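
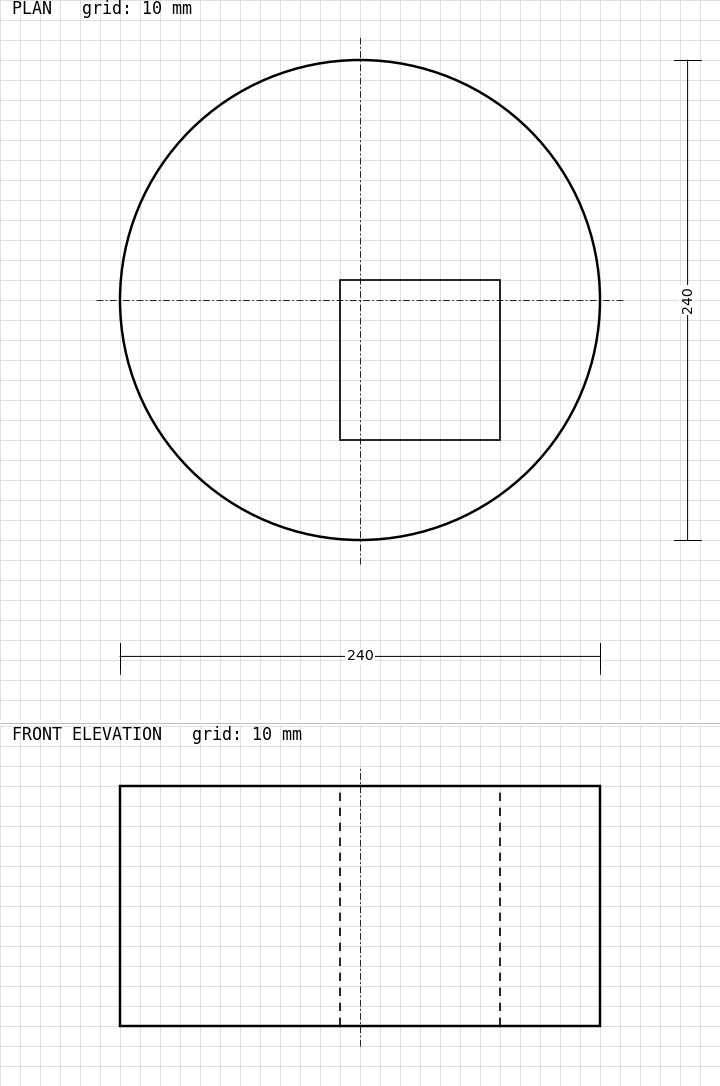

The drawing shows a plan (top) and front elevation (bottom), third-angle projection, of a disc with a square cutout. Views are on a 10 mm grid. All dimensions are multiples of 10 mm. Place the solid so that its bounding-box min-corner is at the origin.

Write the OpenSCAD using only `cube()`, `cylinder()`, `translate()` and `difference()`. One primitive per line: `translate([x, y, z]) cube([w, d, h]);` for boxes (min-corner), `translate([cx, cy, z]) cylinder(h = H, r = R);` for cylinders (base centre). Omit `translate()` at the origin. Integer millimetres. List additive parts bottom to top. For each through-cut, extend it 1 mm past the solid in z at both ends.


difference() {
  translate([120, 120, 0]) cylinder(h = 120, r = 120);
  translate([110, 50, -1]) cube([80, 80, 122]);
}


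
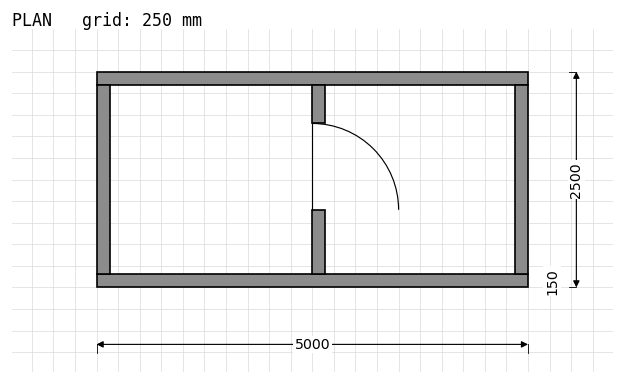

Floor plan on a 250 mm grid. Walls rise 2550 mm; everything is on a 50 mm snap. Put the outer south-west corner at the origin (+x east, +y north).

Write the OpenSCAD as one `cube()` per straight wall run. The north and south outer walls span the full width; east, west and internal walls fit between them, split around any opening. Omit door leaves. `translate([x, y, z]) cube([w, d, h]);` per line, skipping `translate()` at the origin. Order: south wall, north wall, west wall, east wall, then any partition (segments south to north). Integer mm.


cube([5000, 150, 2550]);
translate([0, 2350, 0]) cube([5000, 150, 2550]);
translate([0, 150, 0]) cube([150, 2200, 2550]);
translate([4850, 150, 0]) cube([150, 2200, 2550]);
translate([2500, 150, 0]) cube([150, 750, 2550]);
translate([2500, 1900, 0]) cube([150, 450, 2550]);


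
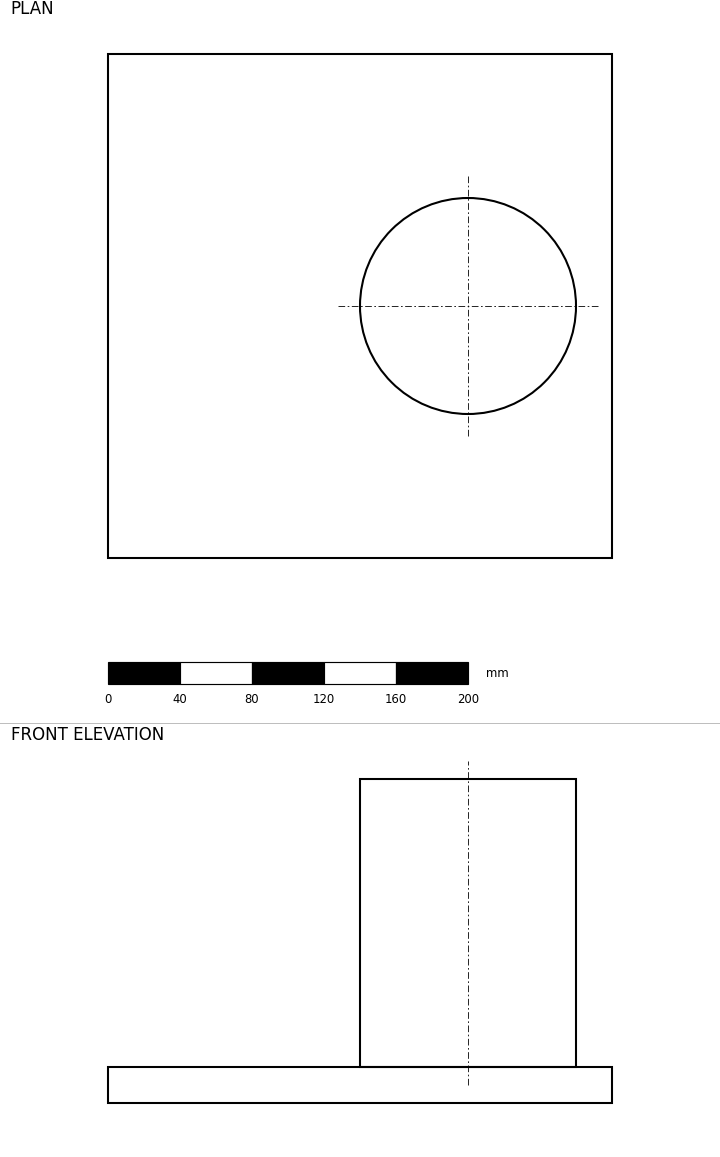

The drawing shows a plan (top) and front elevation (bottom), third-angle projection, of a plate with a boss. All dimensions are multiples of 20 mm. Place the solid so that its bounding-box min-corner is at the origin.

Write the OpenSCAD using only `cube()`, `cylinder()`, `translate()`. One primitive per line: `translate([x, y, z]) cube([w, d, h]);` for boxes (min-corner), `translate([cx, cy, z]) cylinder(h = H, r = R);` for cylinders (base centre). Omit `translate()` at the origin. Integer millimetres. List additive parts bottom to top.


cube([280, 280, 20]);
translate([200, 140, 20]) cylinder(h = 160, r = 60);


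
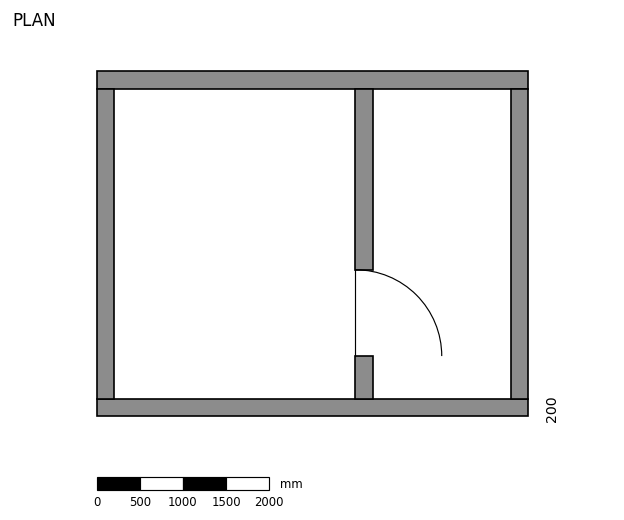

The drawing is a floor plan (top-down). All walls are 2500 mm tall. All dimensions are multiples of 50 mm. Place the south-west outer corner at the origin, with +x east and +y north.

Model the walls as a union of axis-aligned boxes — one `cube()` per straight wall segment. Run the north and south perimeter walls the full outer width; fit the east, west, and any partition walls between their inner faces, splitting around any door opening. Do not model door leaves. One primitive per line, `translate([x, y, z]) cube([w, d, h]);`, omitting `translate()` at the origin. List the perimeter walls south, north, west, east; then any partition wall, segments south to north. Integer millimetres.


cube([5000, 200, 2500]);
translate([0, 3800, 0]) cube([5000, 200, 2500]);
translate([0, 200, 0]) cube([200, 3600, 2500]);
translate([4800, 200, 0]) cube([200, 3600, 2500]);
translate([3000, 200, 0]) cube([200, 500, 2500]);
translate([3000, 1700, 0]) cube([200, 2100, 2500]);


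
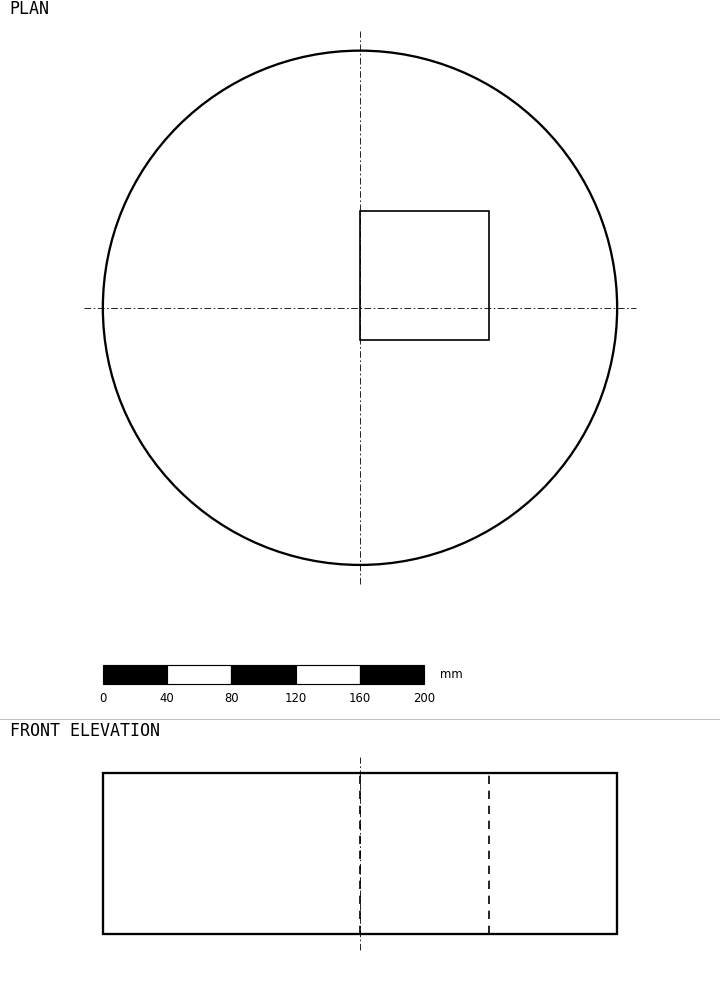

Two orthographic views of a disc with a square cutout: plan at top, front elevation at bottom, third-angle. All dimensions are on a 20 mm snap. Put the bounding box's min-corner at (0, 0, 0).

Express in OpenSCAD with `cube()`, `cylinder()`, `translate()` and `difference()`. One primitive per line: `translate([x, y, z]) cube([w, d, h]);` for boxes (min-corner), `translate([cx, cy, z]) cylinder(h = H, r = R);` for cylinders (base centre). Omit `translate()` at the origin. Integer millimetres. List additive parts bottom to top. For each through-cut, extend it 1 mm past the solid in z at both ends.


difference() {
  translate([160, 160, 0]) cylinder(h = 100, r = 160);
  translate([160, 140, -1]) cube([80, 80, 102]);
}


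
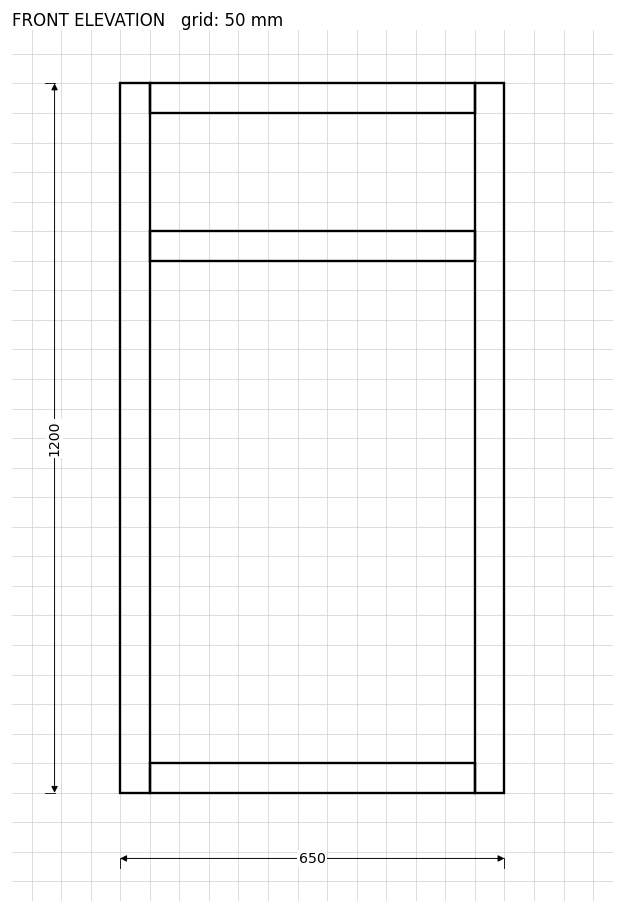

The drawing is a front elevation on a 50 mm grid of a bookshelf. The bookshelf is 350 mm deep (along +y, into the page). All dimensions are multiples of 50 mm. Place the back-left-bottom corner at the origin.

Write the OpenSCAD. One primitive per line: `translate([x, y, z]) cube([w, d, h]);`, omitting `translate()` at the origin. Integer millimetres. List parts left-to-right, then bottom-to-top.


cube([50, 350, 1200]);
translate([50, 0, 0]) cube([550, 350, 50]);
translate([50, 0, 900]) cube([550, 350, 50]);
translate([50, 0, 1150]) cube([550, 350, 50]);
translate([600, 0, 0]) cube([50, 350, 1200]);


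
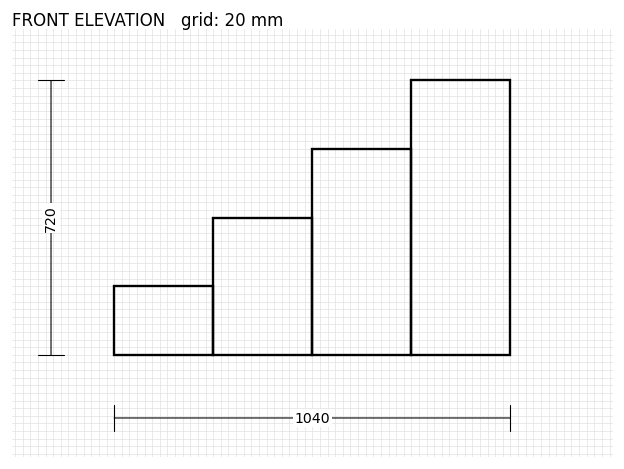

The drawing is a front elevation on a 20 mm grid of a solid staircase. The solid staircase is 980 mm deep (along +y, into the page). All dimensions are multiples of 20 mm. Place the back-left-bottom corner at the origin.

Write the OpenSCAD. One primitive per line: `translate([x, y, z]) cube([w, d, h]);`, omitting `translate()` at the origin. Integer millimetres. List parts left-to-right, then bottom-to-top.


cube([260, 980, 180]);
translate([260, 0, 0]) cube([260, 980, 360]);
translate([520, 0, 0]) cube([260, 980, 540]);
translate([780, 0, 0]) cube([260, 980, 720]);


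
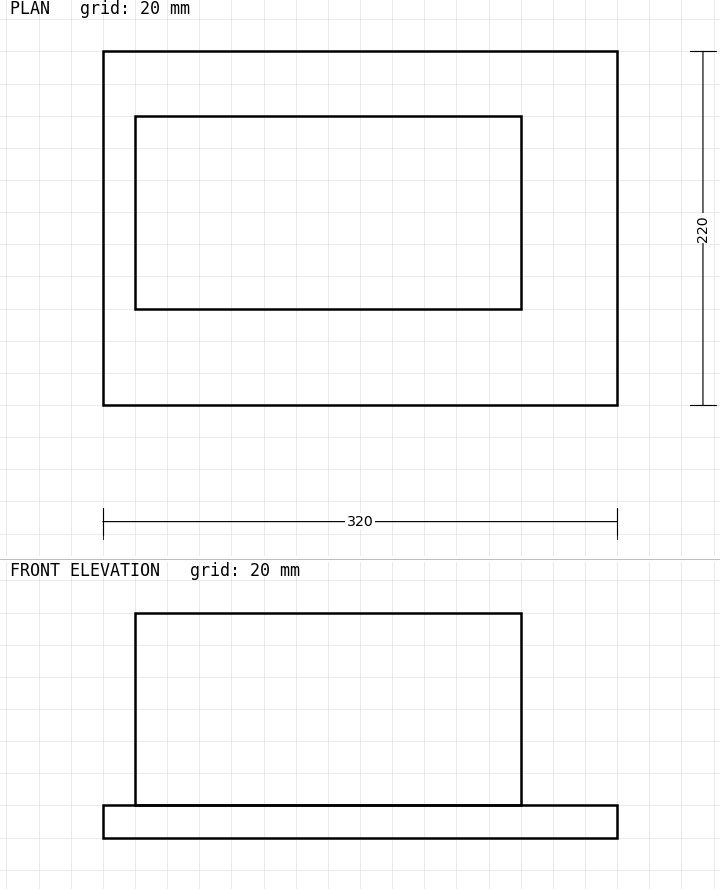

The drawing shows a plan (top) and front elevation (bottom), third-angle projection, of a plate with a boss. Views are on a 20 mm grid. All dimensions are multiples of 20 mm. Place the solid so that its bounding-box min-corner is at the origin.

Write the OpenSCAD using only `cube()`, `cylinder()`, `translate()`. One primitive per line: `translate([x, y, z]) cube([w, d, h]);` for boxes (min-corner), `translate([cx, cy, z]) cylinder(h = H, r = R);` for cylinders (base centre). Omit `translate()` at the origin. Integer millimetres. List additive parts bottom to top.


cube([320, 220, 20]);
translate([20, 60, 20]) cube([240, 120, 120]);


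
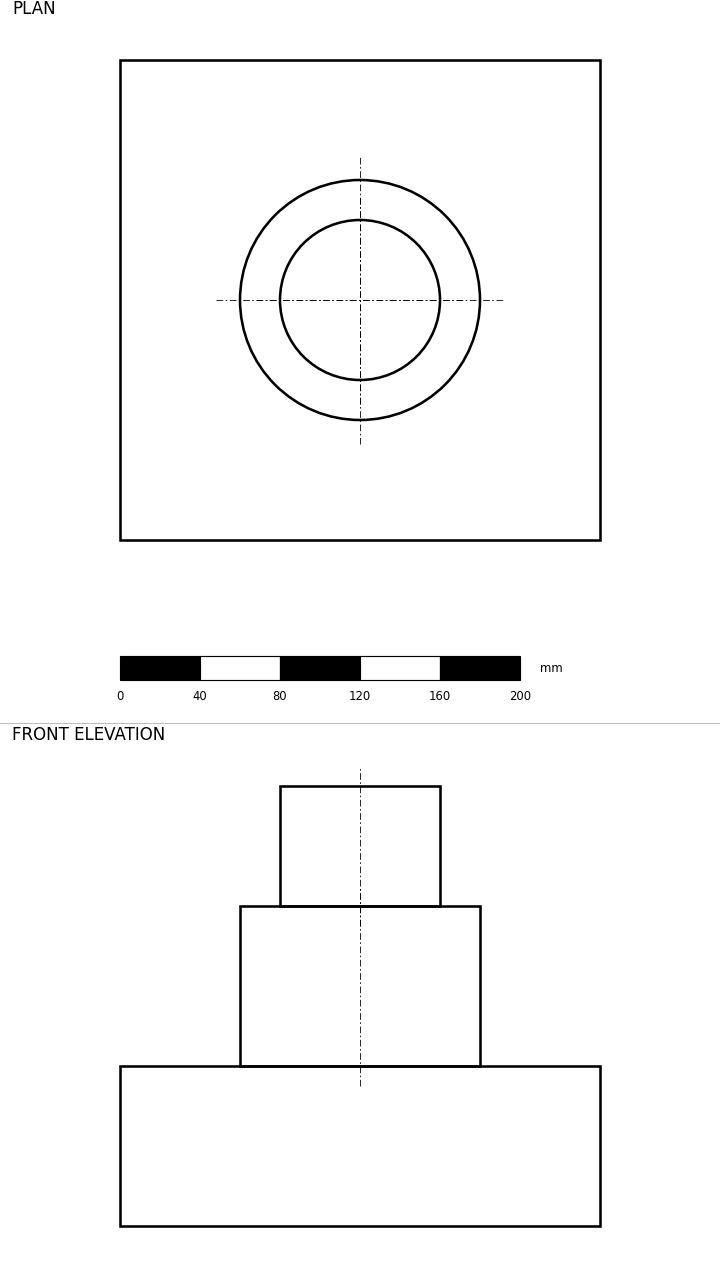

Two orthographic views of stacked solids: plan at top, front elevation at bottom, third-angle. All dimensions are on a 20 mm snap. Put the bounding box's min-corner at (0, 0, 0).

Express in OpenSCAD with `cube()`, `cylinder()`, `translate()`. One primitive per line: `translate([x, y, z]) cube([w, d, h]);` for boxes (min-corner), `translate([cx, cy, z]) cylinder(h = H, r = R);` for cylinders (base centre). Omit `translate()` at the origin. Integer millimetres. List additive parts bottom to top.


cube([240, 240, 80]);
translate([120, 120, 80]) cylinder(h = 80, r = 60);
translate([120, 120, 160]) cylinder(h = 60, r = 40);


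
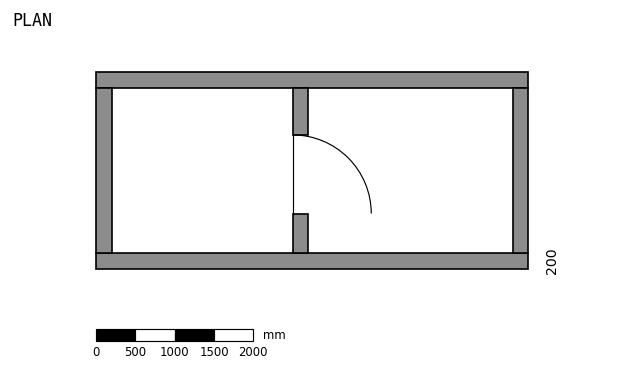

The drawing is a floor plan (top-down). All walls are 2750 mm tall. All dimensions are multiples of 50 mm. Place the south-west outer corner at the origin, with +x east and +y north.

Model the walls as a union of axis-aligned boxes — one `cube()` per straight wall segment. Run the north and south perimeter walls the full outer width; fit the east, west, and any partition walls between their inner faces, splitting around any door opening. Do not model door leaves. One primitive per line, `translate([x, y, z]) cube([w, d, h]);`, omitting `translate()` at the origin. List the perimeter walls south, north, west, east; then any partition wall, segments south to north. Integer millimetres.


cube([5500, 200, 2750]);
translate([0, 2300, 0]) cube([5500, 200, 2750]);
translate([0, 200, 0]) cube([200, 2100, 2750]);
translate([5300, 200, 0]) cube([200, 2100, 2750]);
translate([2500, 200, 0]) cube([200, 500, 2750]);
translate([2500, 1700, 0]) cube([200, 600, 2750]);


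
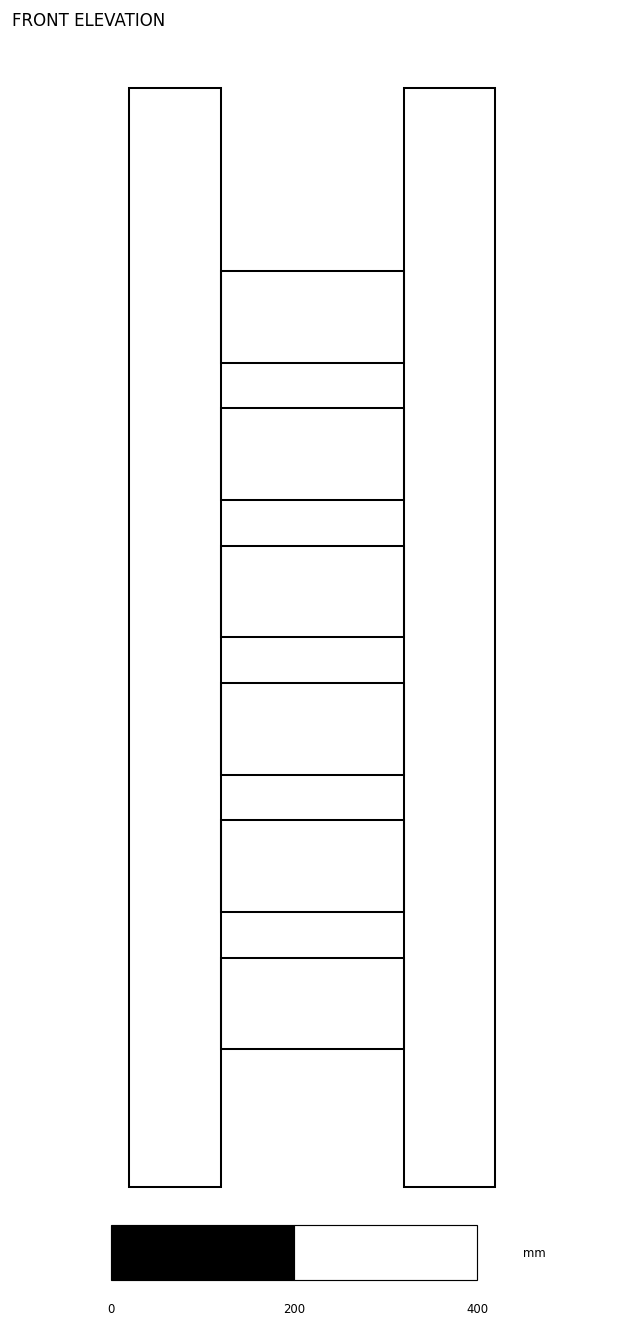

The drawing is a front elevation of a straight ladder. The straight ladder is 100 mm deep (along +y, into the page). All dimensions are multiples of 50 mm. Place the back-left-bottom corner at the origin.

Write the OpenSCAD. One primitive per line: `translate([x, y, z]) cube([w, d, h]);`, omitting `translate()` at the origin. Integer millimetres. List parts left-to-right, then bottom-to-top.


cube([100, 100, 1200]);
translate([100, 0, 150]) cube([200, 100, 100]);
translate([100, 0, 300]) cube([200, 100, 100]);
translate([100, 0, 450]) cube([200, 100, 100]);
translate([100, 0, 600]) cube([200, 100, 100]);
translate([100, 0, 750]) cube([200, 100, 100]);
translate([100, 0, 900]) cube([200, 100, 100]);
translate([300, 0, 0]) cube([100, 100, 1200]);


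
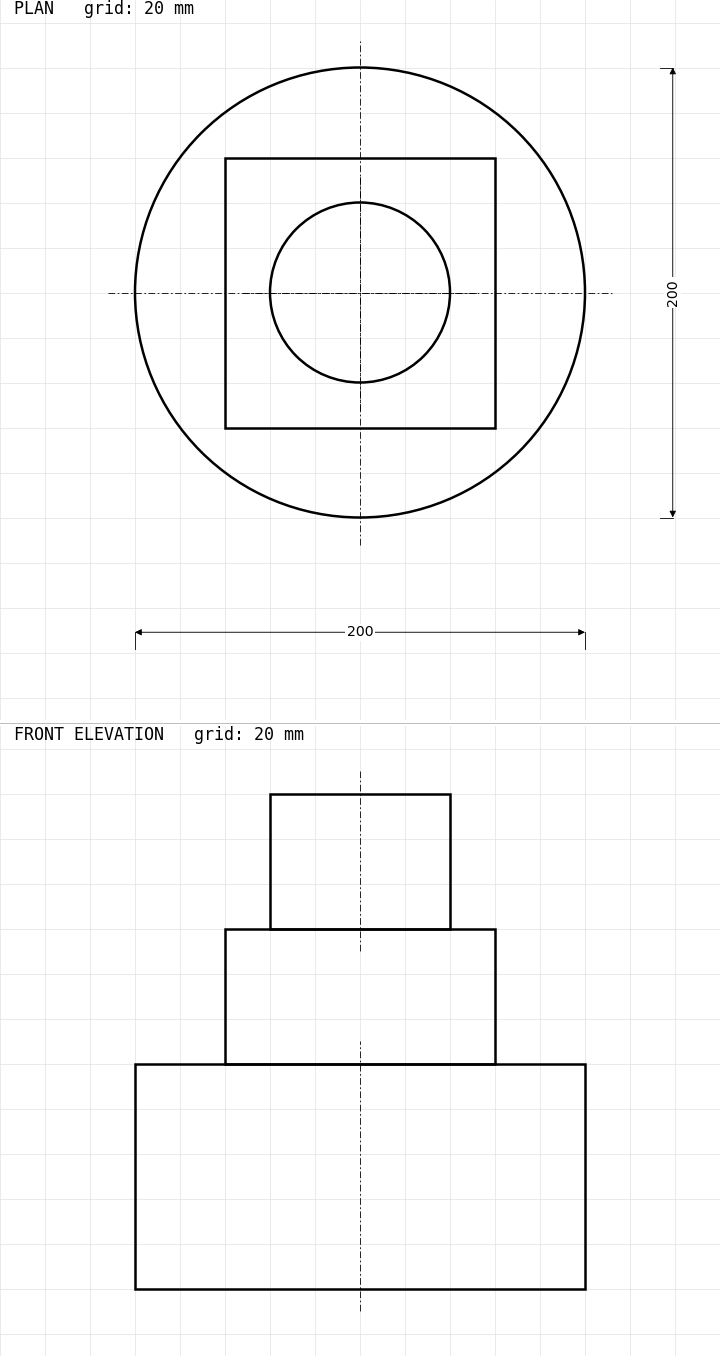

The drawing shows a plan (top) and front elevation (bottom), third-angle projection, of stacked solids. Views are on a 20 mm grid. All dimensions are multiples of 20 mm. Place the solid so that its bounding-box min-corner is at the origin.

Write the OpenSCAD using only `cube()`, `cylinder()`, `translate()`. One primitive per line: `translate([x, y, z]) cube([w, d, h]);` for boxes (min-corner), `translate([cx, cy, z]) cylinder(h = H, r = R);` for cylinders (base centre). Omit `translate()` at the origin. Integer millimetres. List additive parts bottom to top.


translate([100, 100, 0]) cylinder(h = 100, r = 100);
translate([40, 40, 100]) cube([120, 120, 60]);
translate([100, 100, 160]) cylinder(h = 60, r = 40);


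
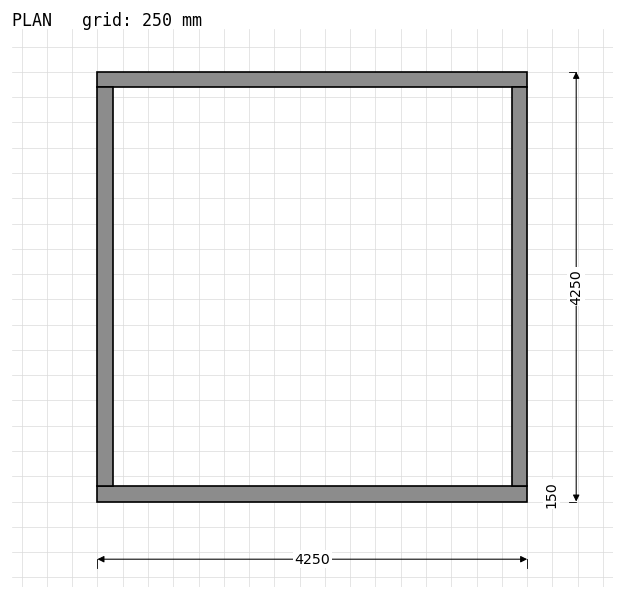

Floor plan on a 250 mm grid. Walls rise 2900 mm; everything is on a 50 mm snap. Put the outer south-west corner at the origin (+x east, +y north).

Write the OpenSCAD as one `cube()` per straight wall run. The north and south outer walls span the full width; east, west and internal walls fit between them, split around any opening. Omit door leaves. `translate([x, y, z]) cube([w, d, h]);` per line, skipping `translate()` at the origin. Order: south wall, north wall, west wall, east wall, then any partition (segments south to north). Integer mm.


cube([4250, 150, 2900]);
translate([0, 4100, 0]) cube([4250, 150, 2900]);
translate([0, 150, 0]) cube([150, 3950, 2900]);
translate([4100, 150, 0]) cube([150, 3950, 2900]);


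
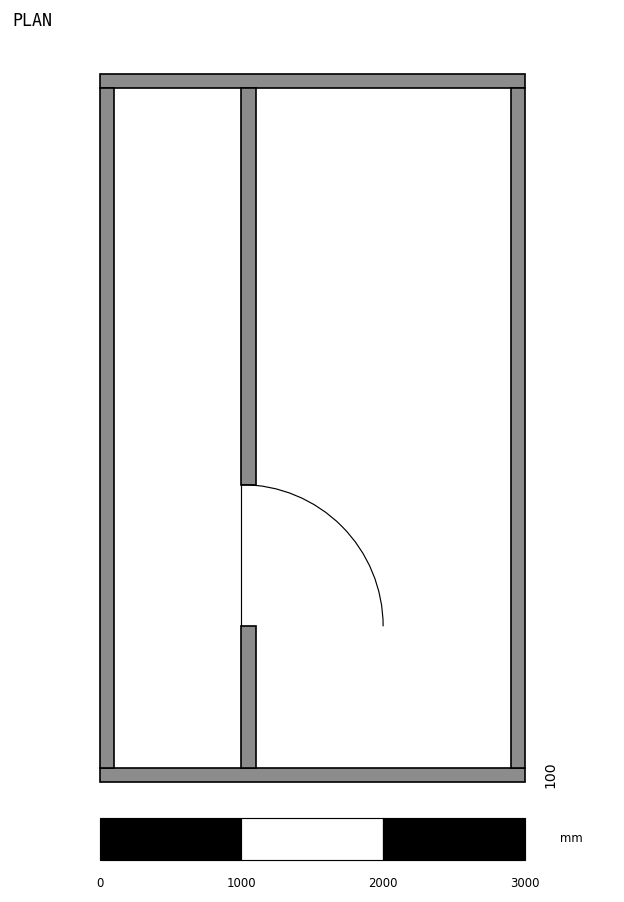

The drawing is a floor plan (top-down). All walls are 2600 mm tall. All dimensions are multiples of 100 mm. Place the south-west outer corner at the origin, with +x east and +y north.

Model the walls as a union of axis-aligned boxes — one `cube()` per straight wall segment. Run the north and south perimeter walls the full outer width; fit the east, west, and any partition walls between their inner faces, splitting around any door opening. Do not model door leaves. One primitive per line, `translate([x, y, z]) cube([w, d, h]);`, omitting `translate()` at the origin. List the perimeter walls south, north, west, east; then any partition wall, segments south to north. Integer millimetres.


cube([3000, 100, 2600]);
translate([0, 4900, 0]) cube([3000, 100, 2600]);
translate([0, 100, 0]) cube([100, 4800, 2600]);
translate([2900, 100, 0]) cube([100, 4800, 2600]);
translate([1000, 100, 0]) cube([100, 1000, 2600]);
translate([1000, 2100, 0]) cube([100, 2800, 2600]);


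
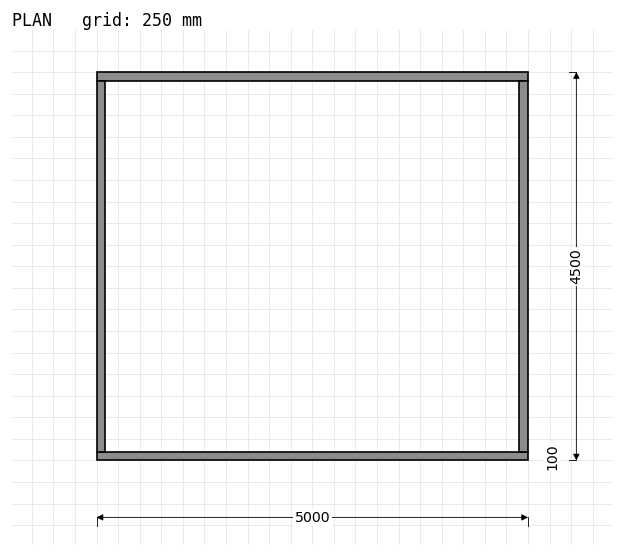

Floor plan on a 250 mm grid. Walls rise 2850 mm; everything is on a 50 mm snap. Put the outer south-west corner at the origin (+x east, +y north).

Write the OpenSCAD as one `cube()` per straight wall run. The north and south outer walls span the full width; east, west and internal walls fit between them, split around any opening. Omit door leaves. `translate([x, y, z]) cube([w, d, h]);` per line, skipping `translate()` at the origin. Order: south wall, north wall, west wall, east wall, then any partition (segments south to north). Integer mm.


cube([5000, 100, 2850]);
translate([0, 4400, 0]) cube([5000, 100, 2850]);
translate([0, 100, 0]) cube([100, 4300, 2850]);
translate([4900, 100, 0]) cube([100, 4300, 2850]);


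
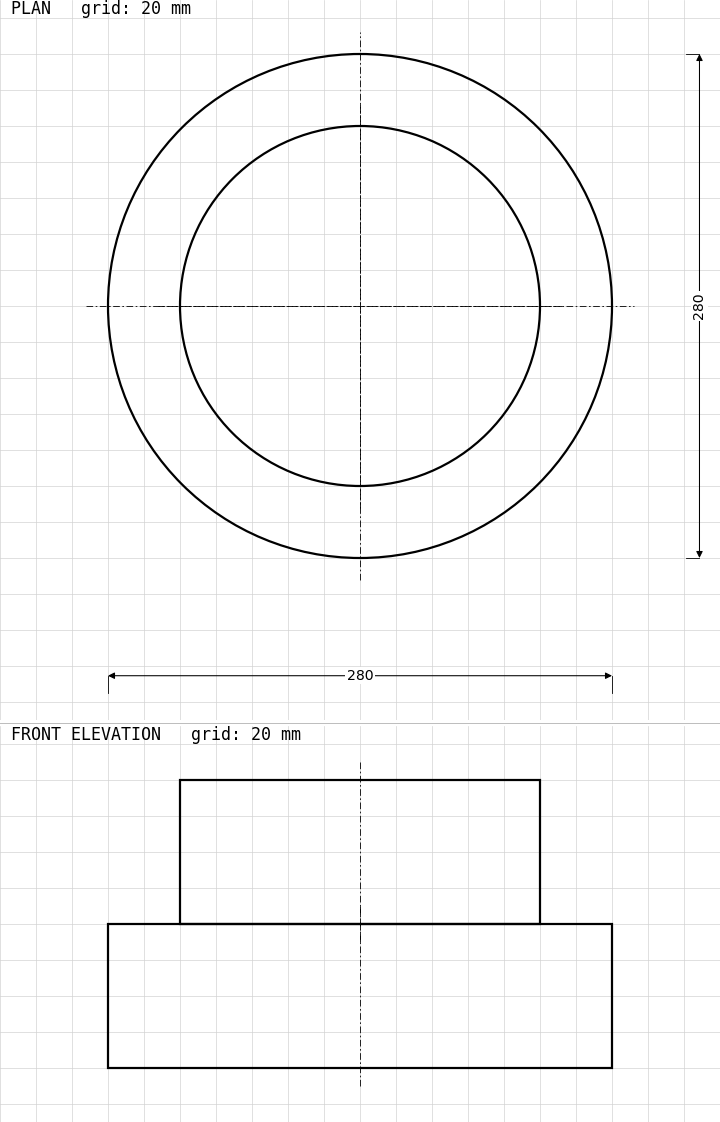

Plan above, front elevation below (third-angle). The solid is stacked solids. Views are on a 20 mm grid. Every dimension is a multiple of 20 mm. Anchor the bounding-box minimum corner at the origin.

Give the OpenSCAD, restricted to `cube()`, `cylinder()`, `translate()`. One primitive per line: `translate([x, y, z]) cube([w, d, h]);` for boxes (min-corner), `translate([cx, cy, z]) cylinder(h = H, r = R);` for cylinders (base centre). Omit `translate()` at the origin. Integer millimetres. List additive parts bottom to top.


translate([140, 140, 0]) cylinder(h = 80, r = 140);
translate([140, 140, 80]) cylinder(h = 80, r = 100);


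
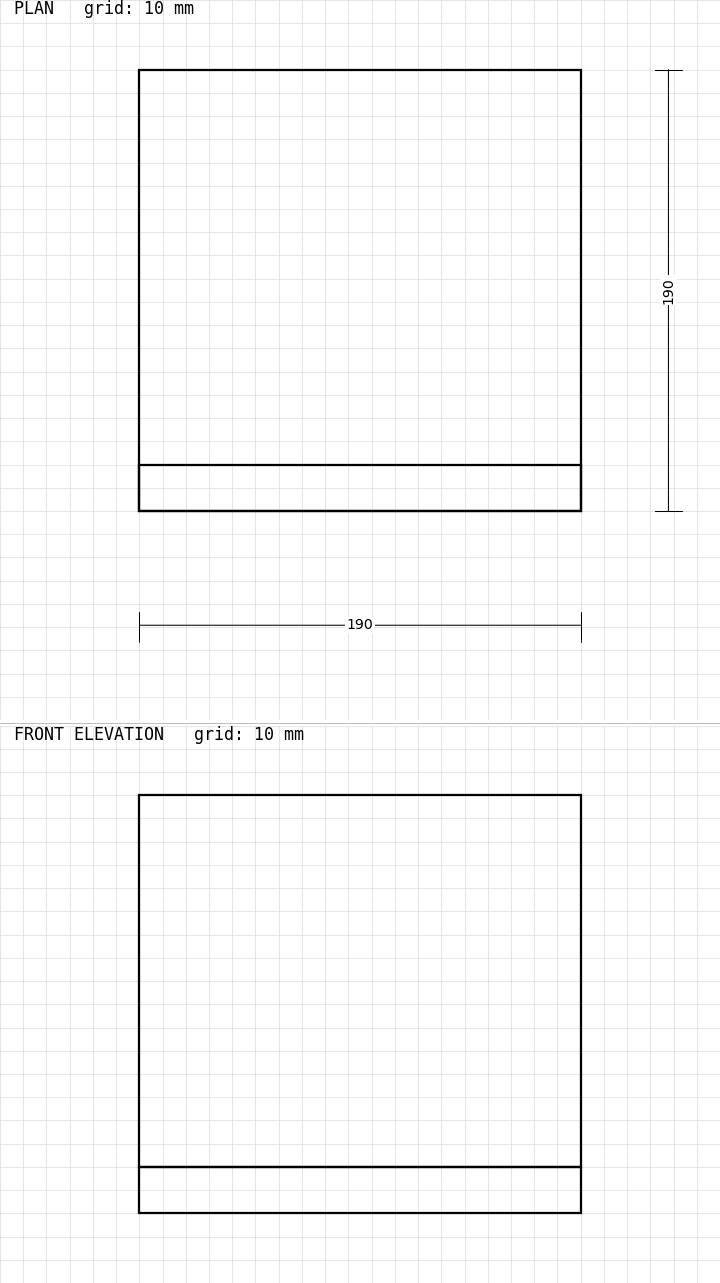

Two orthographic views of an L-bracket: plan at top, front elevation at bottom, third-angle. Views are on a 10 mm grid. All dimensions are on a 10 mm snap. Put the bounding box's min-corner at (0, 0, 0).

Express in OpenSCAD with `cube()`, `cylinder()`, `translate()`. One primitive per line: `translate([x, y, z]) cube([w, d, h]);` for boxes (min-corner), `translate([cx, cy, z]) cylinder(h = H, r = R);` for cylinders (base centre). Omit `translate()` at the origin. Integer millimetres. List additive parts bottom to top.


cube([190, 190, 20]);
translate([0, 0, 20]) cube([190, 20, 160]);


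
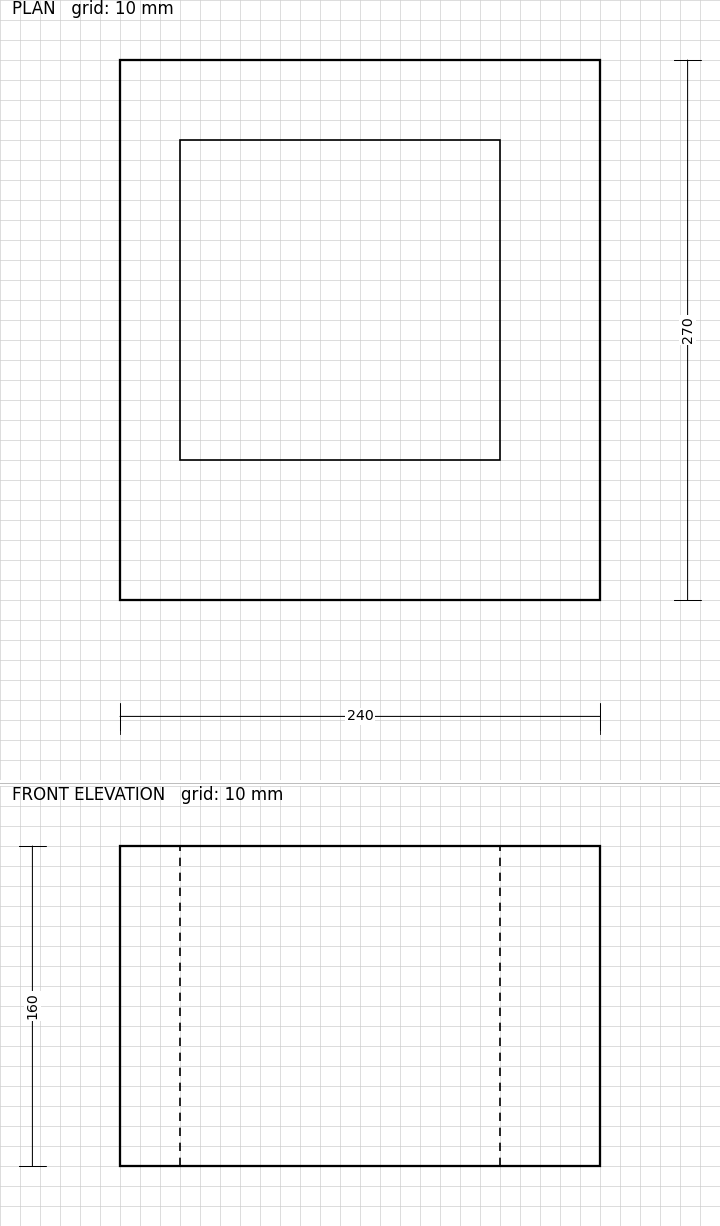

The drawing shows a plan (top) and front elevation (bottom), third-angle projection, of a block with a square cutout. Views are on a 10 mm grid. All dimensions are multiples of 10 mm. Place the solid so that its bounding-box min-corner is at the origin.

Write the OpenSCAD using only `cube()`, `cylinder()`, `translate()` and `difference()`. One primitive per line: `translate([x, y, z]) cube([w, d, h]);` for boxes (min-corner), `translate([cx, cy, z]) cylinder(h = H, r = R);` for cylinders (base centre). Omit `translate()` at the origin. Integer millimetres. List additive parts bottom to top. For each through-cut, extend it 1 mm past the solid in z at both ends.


difference() {
  cube([240, 270, 160]);
  translate([30, 70, -1]) cube([160, 160, 162]);
}


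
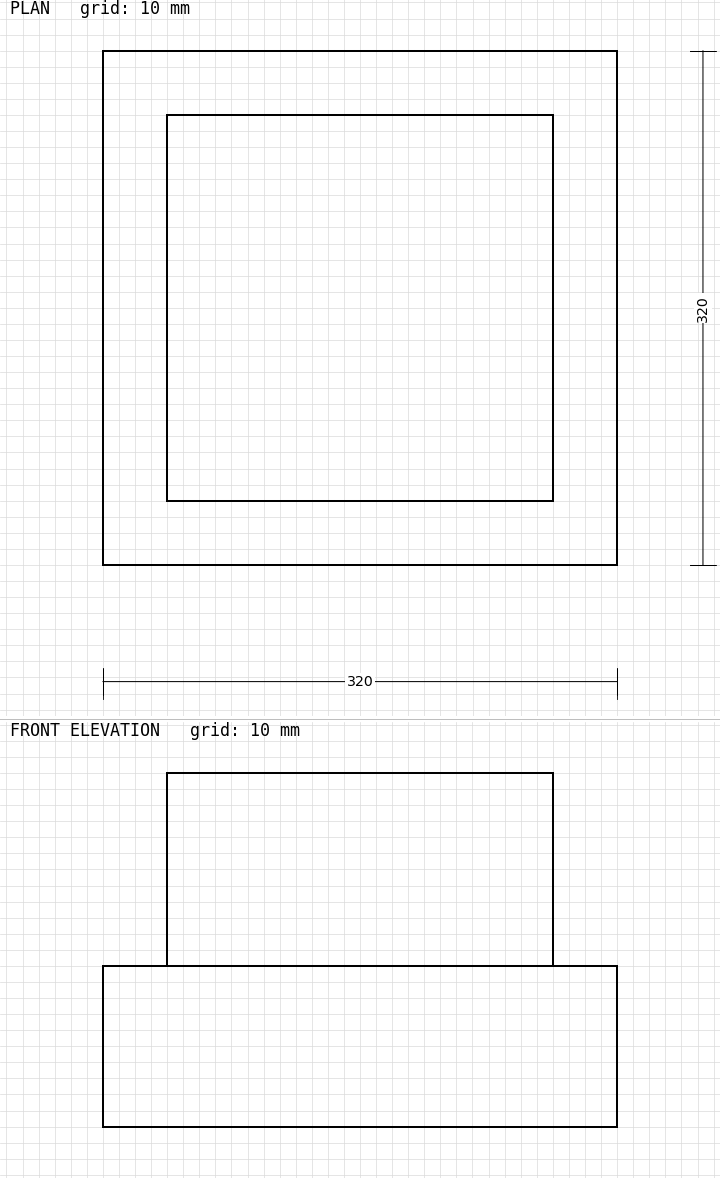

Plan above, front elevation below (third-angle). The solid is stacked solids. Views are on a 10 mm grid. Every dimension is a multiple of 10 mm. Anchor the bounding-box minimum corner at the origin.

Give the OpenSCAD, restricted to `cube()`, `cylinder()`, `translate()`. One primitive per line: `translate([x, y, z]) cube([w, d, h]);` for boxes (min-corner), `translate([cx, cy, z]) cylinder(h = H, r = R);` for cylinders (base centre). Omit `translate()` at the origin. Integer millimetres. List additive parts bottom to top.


cube([320, 320, 100]);
translate([40, 40, 100]) cube([240, 240, 120]);


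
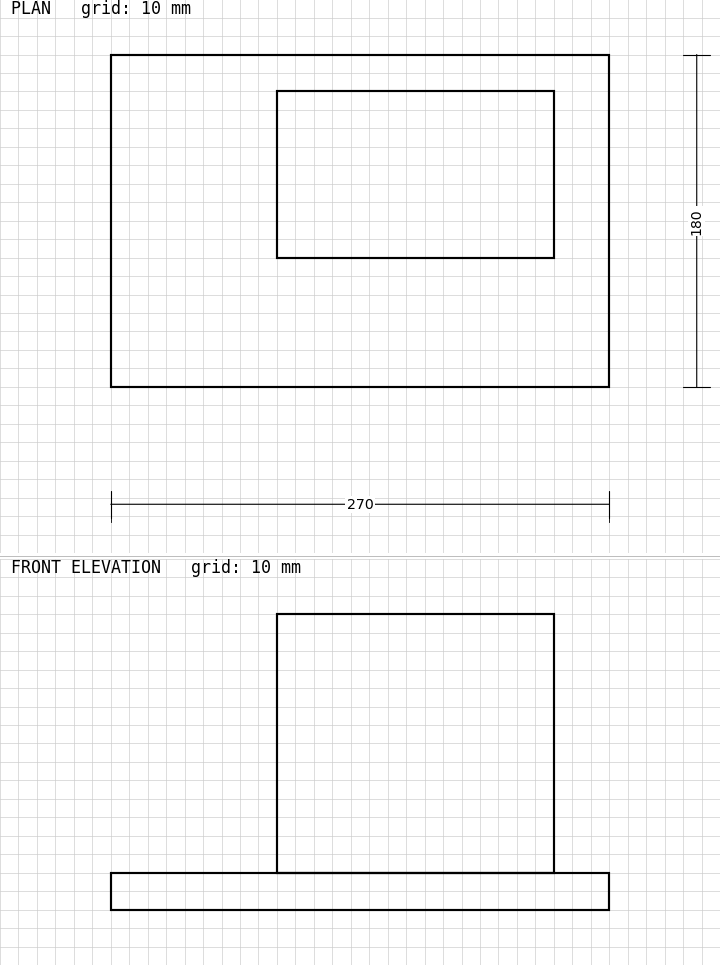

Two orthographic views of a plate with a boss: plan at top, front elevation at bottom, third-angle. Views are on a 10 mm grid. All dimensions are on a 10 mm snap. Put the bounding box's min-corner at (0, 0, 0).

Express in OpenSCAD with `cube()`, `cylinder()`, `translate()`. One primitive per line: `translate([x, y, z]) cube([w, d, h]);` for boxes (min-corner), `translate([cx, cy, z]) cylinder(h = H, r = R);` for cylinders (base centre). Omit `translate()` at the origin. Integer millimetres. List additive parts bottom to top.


cube([270, 180, 20]);
translate([90, 70, 20]) cube([150, 90, 140]);


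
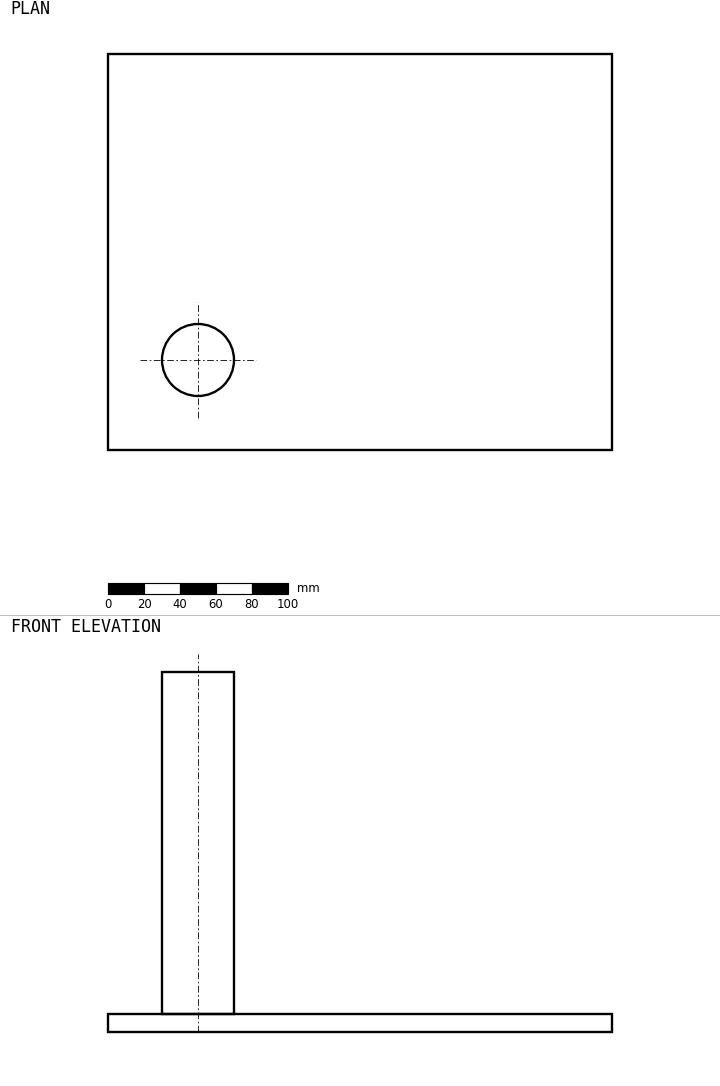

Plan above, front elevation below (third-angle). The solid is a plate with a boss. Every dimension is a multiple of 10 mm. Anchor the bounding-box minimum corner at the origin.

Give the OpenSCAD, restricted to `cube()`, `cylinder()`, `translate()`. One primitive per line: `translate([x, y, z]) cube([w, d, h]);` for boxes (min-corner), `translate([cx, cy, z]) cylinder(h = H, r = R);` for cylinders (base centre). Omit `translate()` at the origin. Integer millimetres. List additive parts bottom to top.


cube([280, 220, 10]);
translate([50, 50, 10]) cylinder(h = 190, r = 20);


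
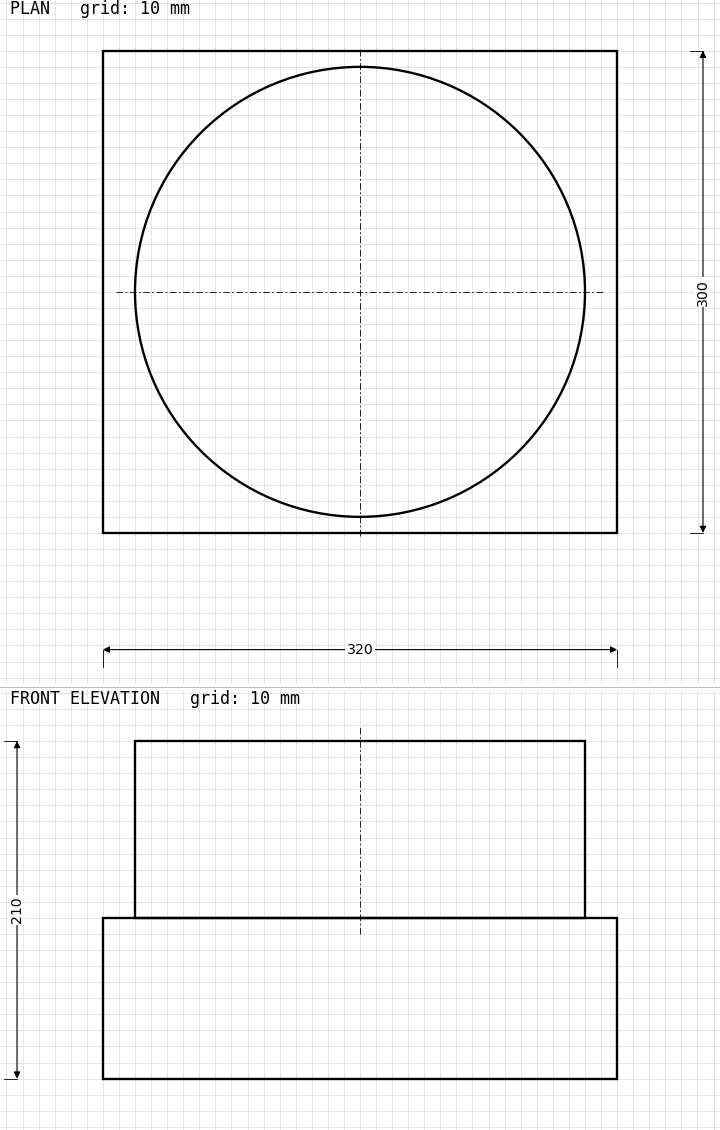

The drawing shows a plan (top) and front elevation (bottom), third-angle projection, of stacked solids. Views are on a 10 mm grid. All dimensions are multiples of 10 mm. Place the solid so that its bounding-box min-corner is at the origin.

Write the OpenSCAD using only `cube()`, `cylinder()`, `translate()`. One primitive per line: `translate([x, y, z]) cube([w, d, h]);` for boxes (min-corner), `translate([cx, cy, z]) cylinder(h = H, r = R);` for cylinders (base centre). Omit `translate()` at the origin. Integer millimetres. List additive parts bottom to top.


cube([320, 300, 100]);
translate([160, 150, 100]) cylinder(h = 110, r = 140);


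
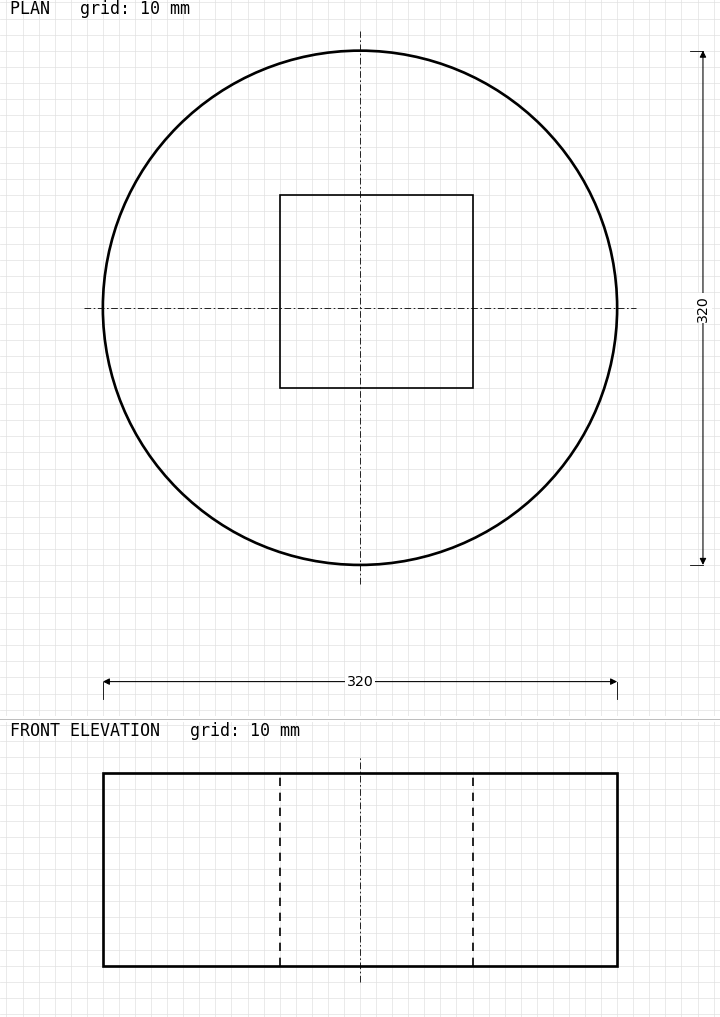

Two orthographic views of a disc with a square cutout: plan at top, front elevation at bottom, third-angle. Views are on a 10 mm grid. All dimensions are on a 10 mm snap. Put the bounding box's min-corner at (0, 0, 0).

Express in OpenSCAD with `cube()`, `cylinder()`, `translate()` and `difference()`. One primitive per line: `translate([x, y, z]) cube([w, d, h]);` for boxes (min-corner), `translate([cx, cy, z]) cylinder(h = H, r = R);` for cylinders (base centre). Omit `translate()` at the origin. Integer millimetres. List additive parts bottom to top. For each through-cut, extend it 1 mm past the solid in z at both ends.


difference() {
  translate([160, 160, 0]) cylinder(h = 120, r = 160);
  translate([110, 110, -1]) cube([120, 120, 122]);
}


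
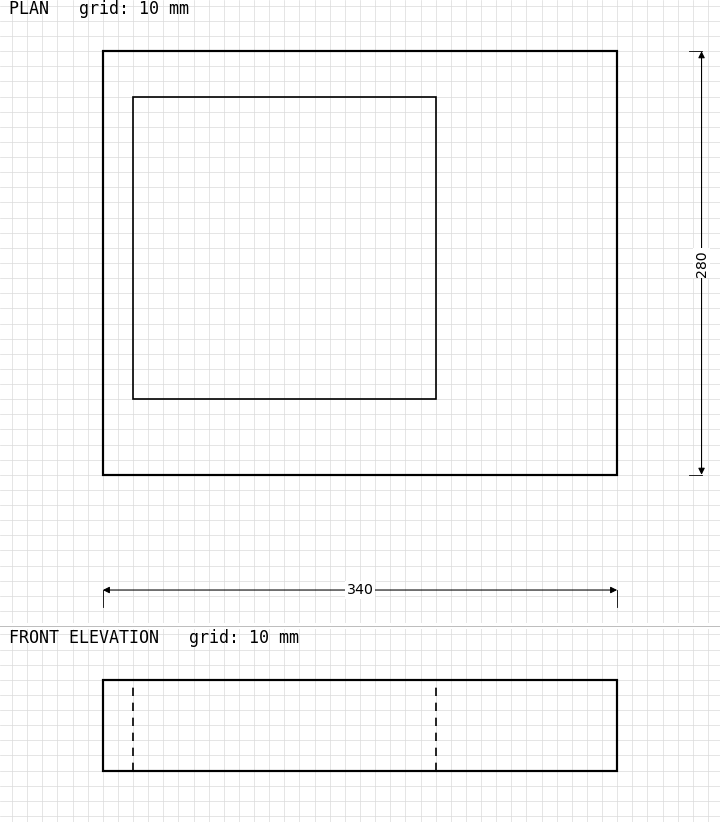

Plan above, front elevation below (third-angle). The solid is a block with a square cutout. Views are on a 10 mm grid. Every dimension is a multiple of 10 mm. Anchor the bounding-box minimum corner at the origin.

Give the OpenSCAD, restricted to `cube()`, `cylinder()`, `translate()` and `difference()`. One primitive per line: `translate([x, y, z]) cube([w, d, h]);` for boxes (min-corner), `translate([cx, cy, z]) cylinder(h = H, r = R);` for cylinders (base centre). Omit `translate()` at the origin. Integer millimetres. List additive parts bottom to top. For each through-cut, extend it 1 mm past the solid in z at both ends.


difference() {
  cube([340, 280, 60]);
  translate([20, 50, -1]) cube([200, 200, 62]);
}


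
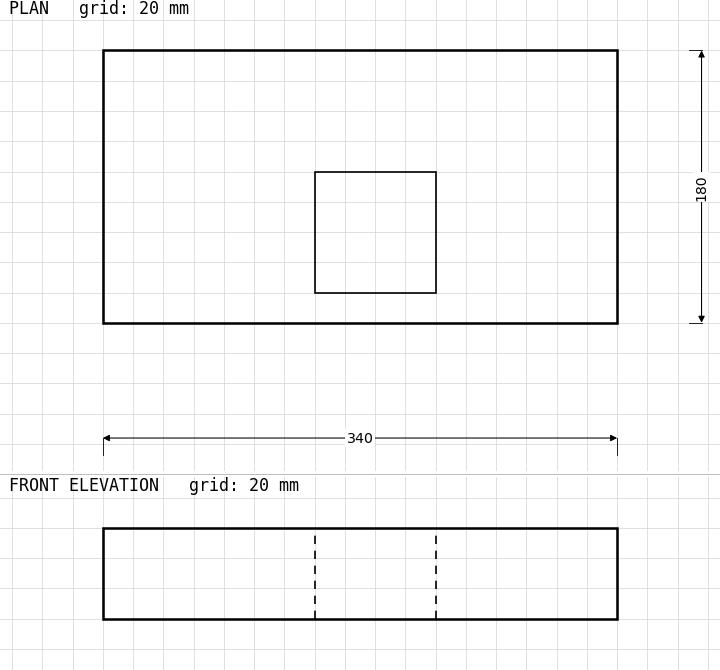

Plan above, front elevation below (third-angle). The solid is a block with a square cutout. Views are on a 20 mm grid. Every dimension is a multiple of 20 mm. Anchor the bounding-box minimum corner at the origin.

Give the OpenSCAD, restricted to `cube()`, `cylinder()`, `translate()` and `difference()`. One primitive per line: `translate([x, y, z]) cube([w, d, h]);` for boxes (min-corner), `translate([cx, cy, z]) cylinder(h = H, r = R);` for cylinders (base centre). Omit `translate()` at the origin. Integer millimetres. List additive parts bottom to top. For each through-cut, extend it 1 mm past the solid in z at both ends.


difference() {
  cube([340, 180, 60]);
  translate([140, 20, -1]) cube([80, 80, 62]);
}


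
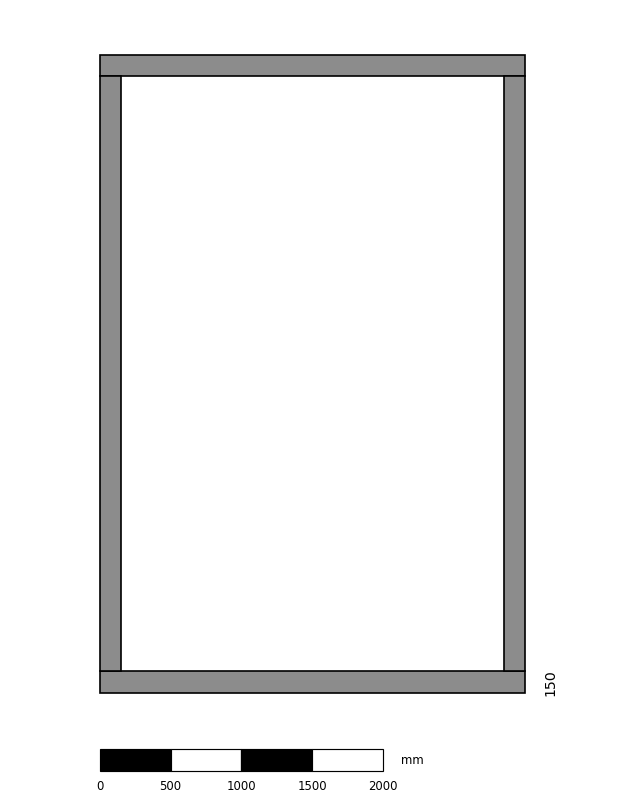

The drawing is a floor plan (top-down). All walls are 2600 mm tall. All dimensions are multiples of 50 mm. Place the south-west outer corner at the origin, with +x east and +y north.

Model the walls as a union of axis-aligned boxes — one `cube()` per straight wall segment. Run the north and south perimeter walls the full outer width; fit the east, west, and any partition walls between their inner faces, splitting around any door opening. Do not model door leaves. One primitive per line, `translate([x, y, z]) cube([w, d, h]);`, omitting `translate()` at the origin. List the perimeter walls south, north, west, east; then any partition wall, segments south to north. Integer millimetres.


cube([3000, 150, 2600]);
translate([0, 4350, 0]) cube([3000, 150, 2600]);
translate([0, 150, 0]) cube([150, 4200, 2600]);
translate([2850, 150, 0]) cube([150, 4200, 2600]);


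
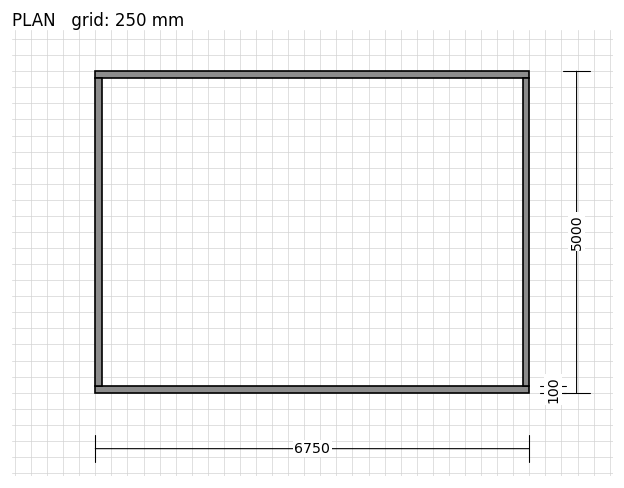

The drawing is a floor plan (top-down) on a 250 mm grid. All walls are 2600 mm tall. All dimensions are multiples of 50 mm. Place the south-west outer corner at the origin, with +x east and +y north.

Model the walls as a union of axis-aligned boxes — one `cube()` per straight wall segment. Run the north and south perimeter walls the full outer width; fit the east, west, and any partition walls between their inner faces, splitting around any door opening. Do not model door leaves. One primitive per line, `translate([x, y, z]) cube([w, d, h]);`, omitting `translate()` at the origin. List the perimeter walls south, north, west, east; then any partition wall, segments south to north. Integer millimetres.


cube([6750, 100, 2600]);
translate([0, 4900, 0]) cube([6750, 100, 2600]);
translate([0, 100, 0]) cube([100, 4800, 2600]);
translate([6650, 100, 0]) cube([100, 4800, 2600]);


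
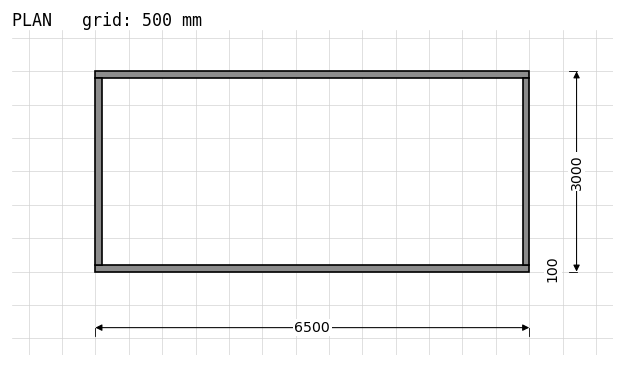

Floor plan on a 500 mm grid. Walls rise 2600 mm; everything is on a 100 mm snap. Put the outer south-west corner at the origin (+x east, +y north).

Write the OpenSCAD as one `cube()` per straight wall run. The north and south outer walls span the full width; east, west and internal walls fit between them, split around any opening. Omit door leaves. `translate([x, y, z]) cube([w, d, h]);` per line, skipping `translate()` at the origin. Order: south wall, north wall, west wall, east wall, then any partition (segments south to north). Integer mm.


cube([6500, 100, 2600]);
translate([0, 2900, 0]) cube([6500, 100, 2600]);
translate([0, 100, 0]) cube([100, 2800, 2600]);
translate([6400, 100, 0]) cube([100, 2800, 2600]);


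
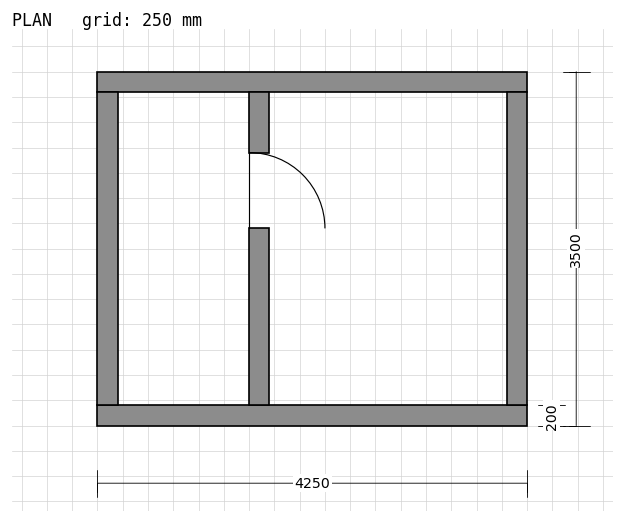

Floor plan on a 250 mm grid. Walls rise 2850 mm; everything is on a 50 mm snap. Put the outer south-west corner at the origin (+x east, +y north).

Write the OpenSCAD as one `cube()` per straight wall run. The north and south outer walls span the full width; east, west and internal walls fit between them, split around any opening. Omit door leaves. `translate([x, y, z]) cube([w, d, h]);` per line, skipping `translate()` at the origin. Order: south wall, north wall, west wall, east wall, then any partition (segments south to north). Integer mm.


cube([4250, 200, 2850]);
translate([0, 3300, 0]) cube([4250, 200, 2850]);
translate([0, 200, 0]) cube([200, 3100, 2850]);
translate([4050, 200, 0]) cube([200, 3100, 2850]);
translate([1500, 200, 0]) cube([200, 1750, 2850]);
translate([1500, 2700, 0]) cube([200, 600, 2850]);


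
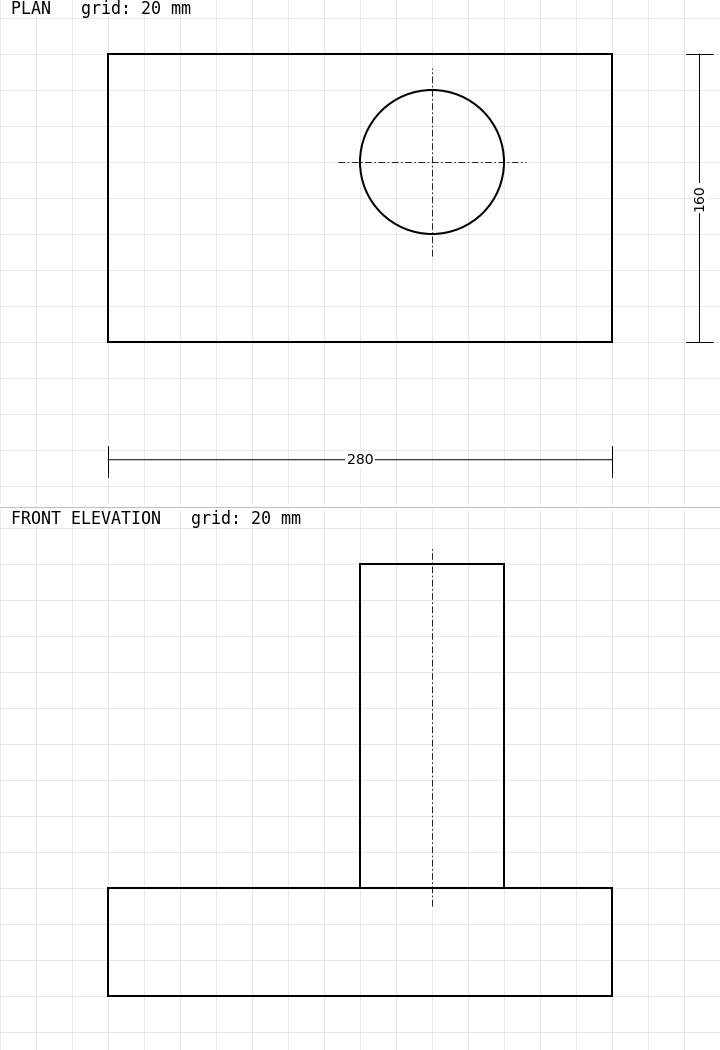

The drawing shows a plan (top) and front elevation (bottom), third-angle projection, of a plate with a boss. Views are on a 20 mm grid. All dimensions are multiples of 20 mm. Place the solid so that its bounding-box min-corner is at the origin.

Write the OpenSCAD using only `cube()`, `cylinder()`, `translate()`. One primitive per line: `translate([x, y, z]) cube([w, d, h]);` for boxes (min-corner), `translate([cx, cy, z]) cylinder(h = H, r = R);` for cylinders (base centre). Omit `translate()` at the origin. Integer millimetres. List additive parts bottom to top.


cube([280, 160, 60]);
translate([180, 100, 60]) cylinder(h = 180, r = 40);


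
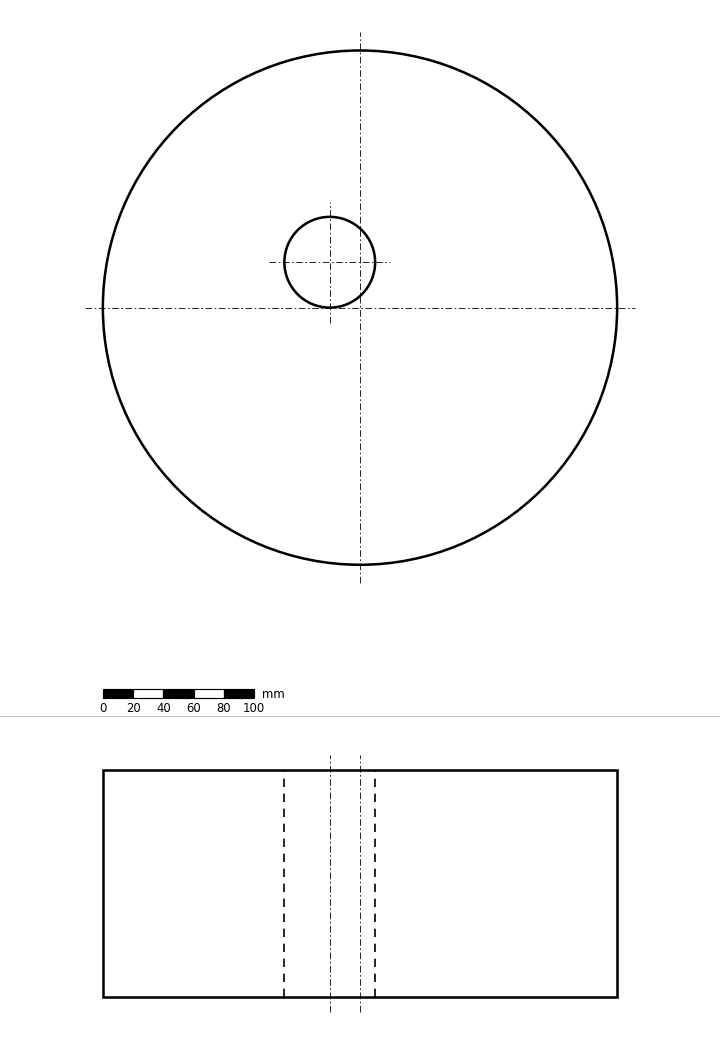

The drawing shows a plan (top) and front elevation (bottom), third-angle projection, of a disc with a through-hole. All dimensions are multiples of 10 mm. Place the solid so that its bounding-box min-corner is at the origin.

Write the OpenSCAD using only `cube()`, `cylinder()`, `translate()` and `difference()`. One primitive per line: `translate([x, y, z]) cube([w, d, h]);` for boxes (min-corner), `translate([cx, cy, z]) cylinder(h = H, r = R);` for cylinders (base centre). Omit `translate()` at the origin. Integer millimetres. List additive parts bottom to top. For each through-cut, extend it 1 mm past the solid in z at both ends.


difference() {
  translate([170, 170, 0]) cylinder(h = 150, r = 170);
  translate([150, 200, -1]) cylinder(h = 152, r = 30);
}


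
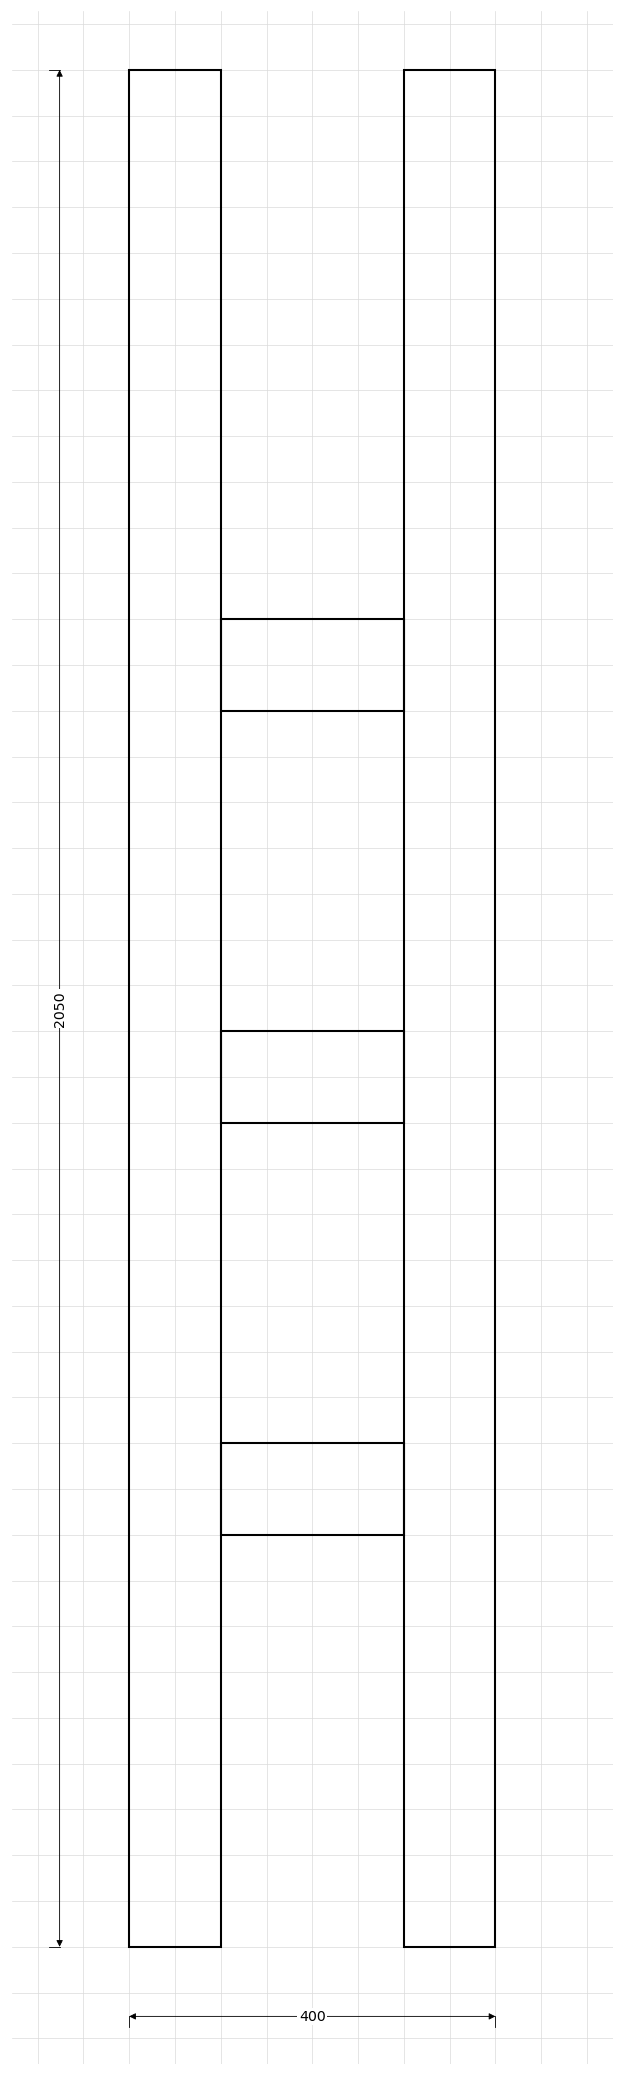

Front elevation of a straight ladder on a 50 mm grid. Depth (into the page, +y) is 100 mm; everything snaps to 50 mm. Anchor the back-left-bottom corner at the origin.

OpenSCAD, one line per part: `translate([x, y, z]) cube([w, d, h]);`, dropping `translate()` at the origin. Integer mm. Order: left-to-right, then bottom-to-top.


cube([100, 100, 2050]);
translate([100, 0, 450]) cube([200, 100, 100]);
translate([100, 0, 900]) cube([200, 100, 100]);
translate([100, 0, 1350]) cube([200, 100, 100]);
translate([300, 0, 0]) cube([100, 100, 2050]);


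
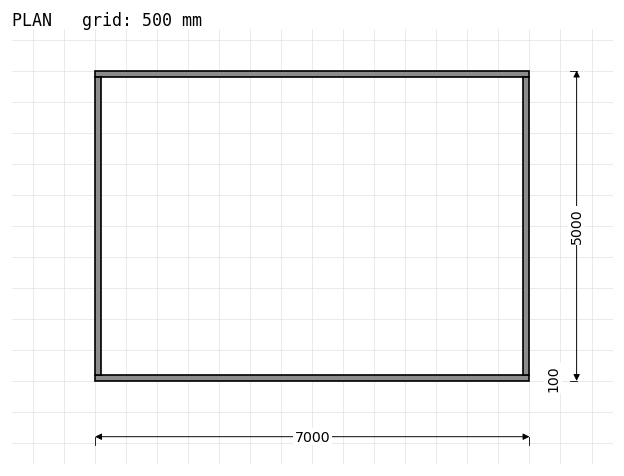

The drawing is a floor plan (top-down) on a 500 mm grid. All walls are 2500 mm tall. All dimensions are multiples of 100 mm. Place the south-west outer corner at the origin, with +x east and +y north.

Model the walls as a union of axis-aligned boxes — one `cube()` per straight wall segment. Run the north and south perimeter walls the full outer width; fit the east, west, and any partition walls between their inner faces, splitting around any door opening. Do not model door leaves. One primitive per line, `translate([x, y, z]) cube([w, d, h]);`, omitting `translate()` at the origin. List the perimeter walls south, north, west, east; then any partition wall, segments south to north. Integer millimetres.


cube([7000, 100, 2500]);
translate([0, 4900, 0]) cube([7000, 100, 2500]);
translate([0, 100, 0]) cube([100, 4800, 2500]);
translate([6900, 100, 0]) cube([100, 4800, 2500]);


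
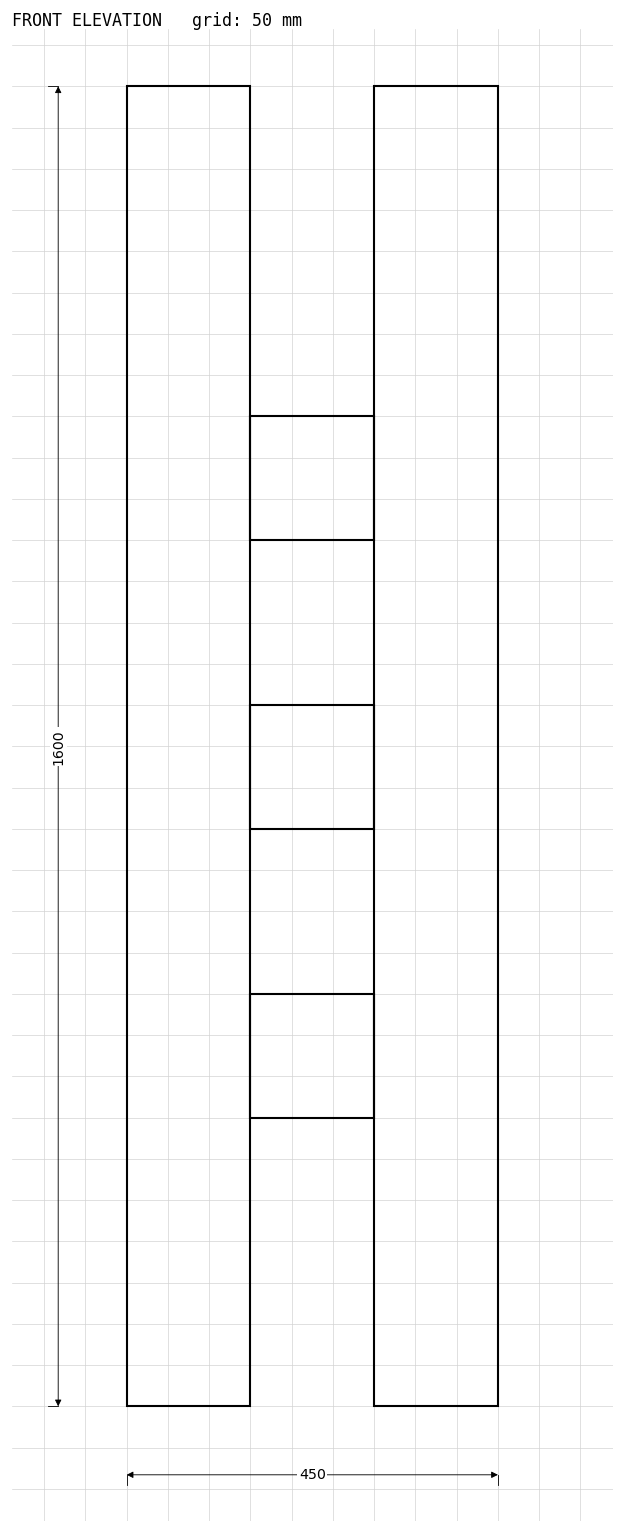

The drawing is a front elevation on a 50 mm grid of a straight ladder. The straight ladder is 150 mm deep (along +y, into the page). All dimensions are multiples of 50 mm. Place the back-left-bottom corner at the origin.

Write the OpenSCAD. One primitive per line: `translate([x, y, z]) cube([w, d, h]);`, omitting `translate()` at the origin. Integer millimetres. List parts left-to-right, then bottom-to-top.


cube([150, 150, 1600]);
translate([150, 0, 350]) cube([150, 150, 150]);
translate([150, 0, 700]) cube([150, 150, 150]);
translate([150, 0, 1050]) cube([150, 150, 150]);
translate([300, 0, 0]) cube([150, 150, 1600]);


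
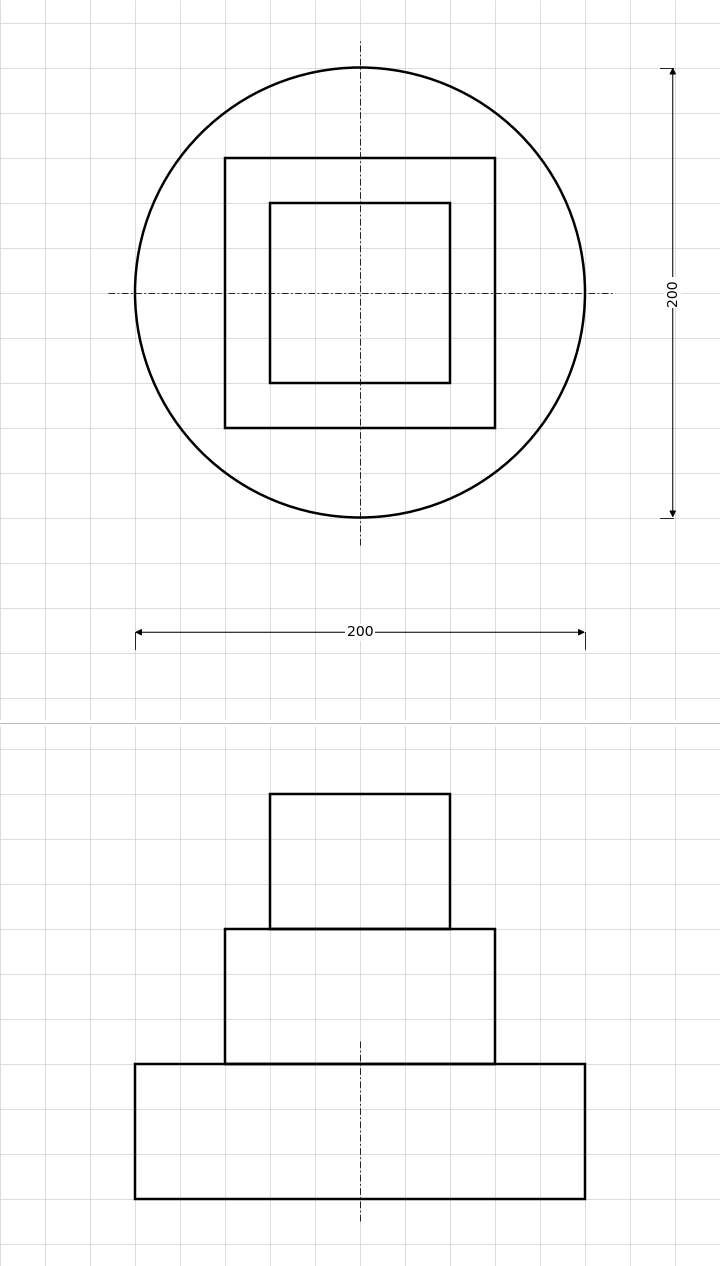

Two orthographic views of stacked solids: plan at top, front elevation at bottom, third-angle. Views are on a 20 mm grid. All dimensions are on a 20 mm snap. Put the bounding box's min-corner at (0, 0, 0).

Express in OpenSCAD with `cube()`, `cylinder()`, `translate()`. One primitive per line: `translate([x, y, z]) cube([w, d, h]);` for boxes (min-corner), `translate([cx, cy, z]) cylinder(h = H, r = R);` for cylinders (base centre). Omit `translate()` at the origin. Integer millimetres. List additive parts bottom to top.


translate([100, 100, 0]) cylinder(h = 60, r = 100);
translate([40, 40, 60]) cube([120, 120, 60]);
translate([60, 60, 120]) cube([80, 80, 60]);
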